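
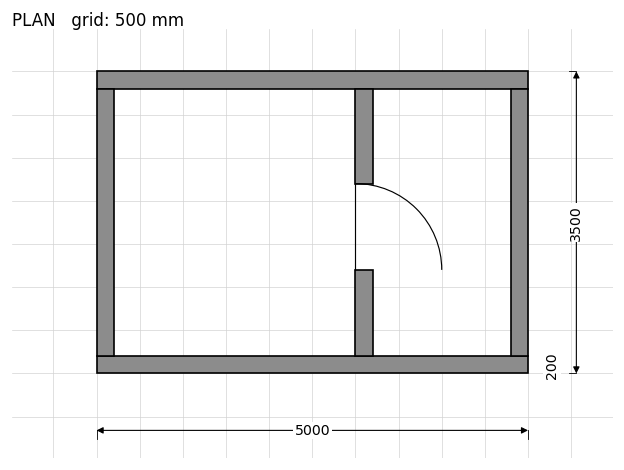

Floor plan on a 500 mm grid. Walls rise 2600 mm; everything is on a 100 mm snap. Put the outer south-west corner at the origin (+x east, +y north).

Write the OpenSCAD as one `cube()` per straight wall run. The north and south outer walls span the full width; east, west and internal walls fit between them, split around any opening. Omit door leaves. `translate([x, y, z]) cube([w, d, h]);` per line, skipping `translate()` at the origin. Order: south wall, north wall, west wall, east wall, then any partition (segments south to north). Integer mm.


cube([5000, 200, 2600]);
translate([0, 3300, 0]) cube([5000, 200, 2600]);
translate([0, 200, 0]) cube([200, 3100, 2600]);
translate([4800, 200, 0]) cube([200, 3100, 2600]);
translate([3000, 200, 0]) cube([200, 1000, 2600]);
translate([3000, 2200, 0]) cube([200, 1100, 2600]);


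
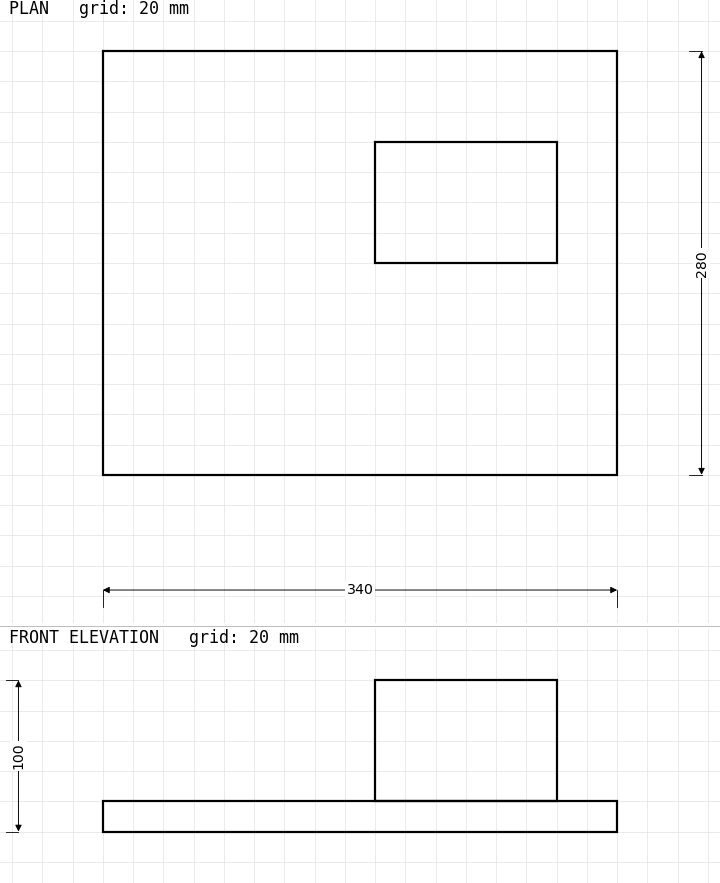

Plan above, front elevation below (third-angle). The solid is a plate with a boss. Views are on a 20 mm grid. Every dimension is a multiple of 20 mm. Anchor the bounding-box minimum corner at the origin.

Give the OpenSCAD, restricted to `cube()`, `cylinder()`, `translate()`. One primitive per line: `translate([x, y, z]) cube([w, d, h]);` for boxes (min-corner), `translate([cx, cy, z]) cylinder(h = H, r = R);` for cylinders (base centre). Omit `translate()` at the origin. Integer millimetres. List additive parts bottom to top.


cube([340, 280, 20]);
translate([180, 140, 20]) cube([120, 80, 80]);


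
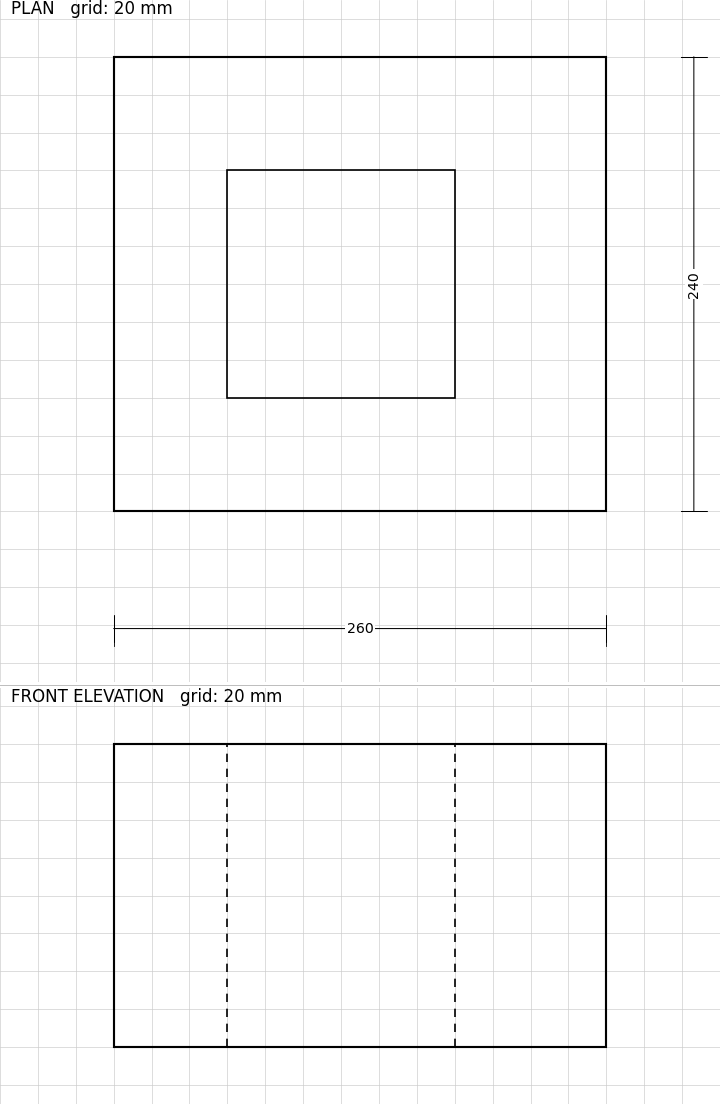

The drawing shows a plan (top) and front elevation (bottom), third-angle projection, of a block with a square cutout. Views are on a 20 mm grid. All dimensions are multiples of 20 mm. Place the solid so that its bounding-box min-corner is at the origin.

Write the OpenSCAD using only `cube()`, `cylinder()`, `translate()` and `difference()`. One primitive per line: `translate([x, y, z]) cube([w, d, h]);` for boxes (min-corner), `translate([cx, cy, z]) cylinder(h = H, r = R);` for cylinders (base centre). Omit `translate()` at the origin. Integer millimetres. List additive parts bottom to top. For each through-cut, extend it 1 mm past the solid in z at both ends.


difference() {
  cube([260, 240, 160]);
  translate([60, 60, -1]) cube([120, 120, 162]);
}


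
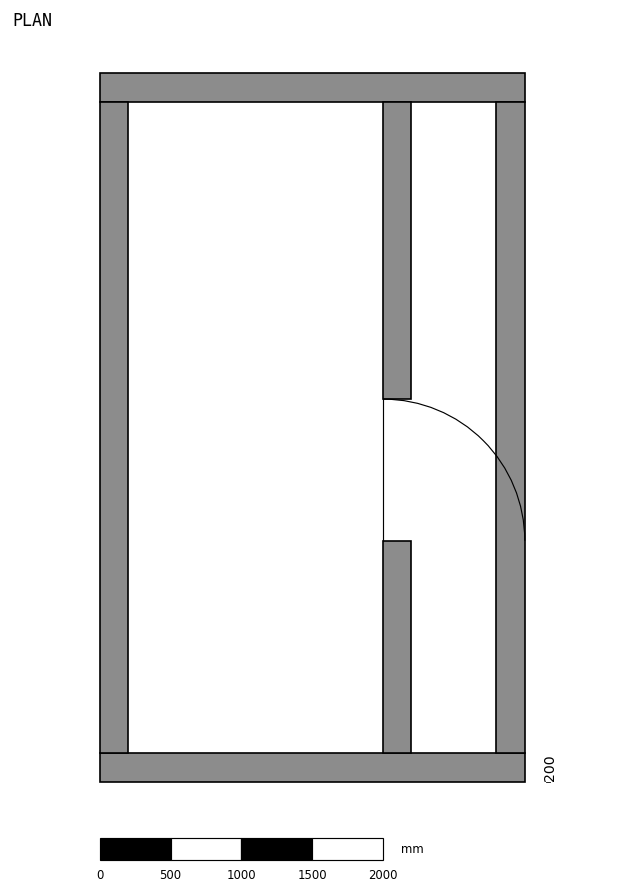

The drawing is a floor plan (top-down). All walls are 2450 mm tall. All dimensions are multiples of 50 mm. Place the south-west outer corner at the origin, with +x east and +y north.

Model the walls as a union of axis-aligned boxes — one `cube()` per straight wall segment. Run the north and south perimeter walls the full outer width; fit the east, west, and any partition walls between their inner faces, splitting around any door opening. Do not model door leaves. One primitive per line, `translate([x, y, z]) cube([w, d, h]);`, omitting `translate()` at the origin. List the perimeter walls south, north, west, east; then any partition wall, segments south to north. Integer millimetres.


cube([3000, 200, 2450]);
translate([0, 4800, 0]) cube([3000, 200, 2450]);
translate([0, 200, 0]) cube([200, 4600, 2450]);
translate([2800, 200, 0]) cube([200, 4600, 2450]);
translate([2000, 200, 0]) cube([200, 1500, 2450]);
translate([2000, 2700, 0]) cube([200, 2100, 2450]);


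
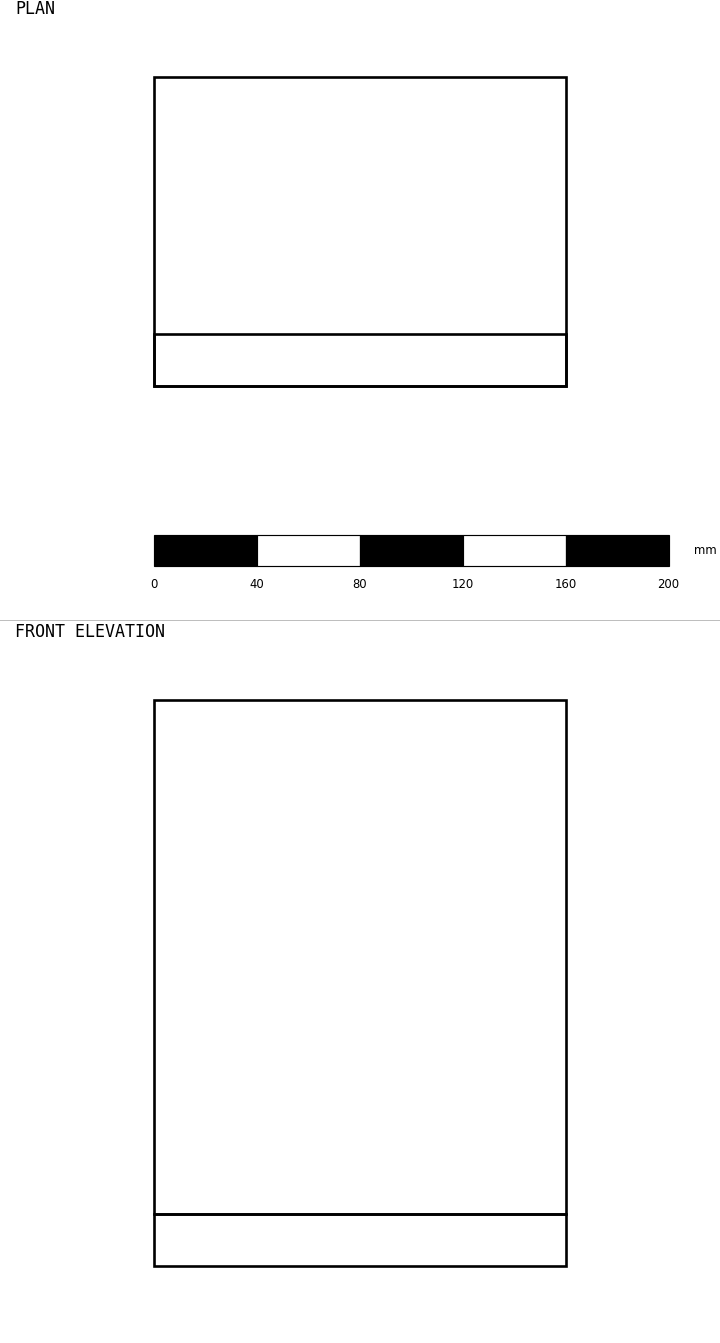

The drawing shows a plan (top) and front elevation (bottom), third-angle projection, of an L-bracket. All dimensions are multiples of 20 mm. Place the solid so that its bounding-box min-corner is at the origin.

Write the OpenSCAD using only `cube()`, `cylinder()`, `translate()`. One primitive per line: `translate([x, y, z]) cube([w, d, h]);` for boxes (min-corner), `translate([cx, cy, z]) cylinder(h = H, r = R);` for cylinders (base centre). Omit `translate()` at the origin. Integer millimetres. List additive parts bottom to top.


cube([160, 120, 20]);
translate([0, 0, 20]) cube([160, 20, 200]);


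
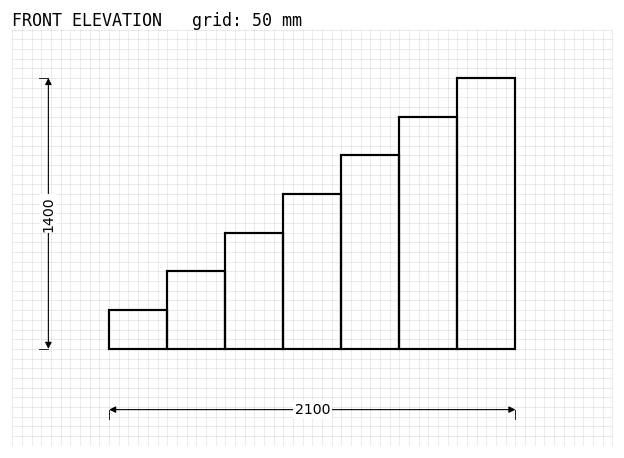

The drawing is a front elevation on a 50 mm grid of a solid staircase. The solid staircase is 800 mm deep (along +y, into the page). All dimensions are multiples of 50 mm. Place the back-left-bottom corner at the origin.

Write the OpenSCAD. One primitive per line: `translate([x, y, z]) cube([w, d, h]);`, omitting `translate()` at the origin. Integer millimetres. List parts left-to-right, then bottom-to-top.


cube([300, 800, 200]);
translate([300, 0, 0]) cube([300, 800, 400]);
translate([600, 0, 0]) cube([300, 800, 600]);
translate([900, 0, 0]) cube([300, 800, 800]);
translate([1200, 0, 0]) cube([300, 800, 1000]);
translate([1500, 0, 0]) cube([300, 800, 1200]);
translate([1800, 0, 0]) cube([300, 800, 1400]);


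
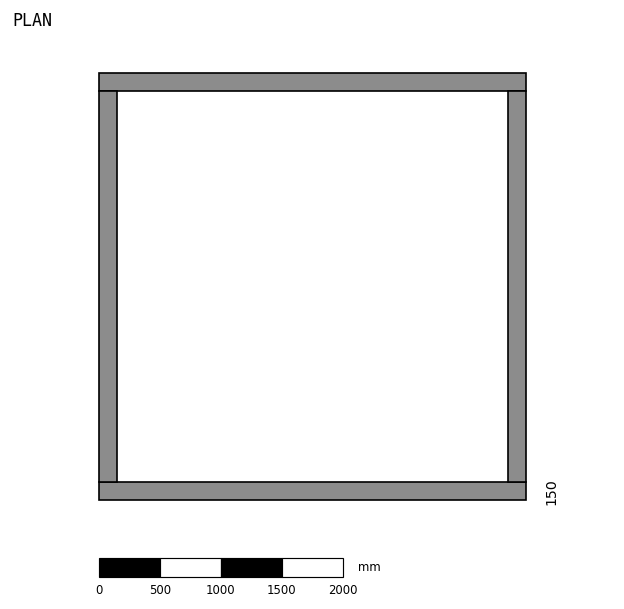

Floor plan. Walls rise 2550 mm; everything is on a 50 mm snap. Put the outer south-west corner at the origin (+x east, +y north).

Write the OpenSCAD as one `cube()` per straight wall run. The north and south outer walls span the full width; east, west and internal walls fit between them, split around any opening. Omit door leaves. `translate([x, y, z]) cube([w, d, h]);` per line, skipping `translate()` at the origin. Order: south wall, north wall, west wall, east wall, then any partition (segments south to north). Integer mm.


cube([3500, 150, 2550]);
translate([0, 3350, 0]) cube([3500, 150, 2550]);
translate([0, 150, 0]) cube([150, 3200, 2550]);
translate([3350, 150, 0]) cube([150, 3200, 2550]);


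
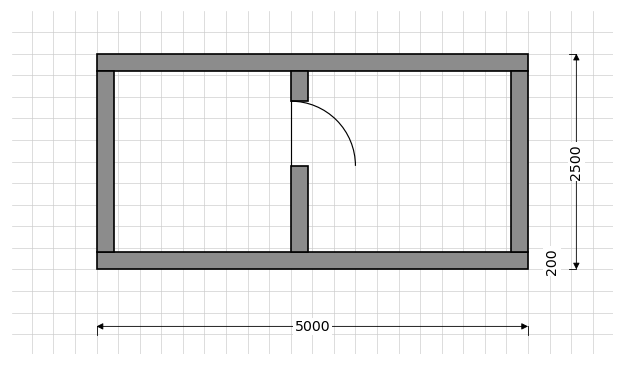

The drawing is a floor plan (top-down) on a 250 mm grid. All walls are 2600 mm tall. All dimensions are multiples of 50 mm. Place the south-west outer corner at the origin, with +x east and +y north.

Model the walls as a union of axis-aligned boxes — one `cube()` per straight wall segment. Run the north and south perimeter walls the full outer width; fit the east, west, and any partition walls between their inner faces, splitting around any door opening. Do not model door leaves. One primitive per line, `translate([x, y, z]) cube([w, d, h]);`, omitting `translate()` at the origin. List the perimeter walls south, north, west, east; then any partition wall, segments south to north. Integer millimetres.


cube([5000, 200, 2600]);
translate([0, 2300, 0]) cube([5000, 200, 2600]);
translate([0, 200, 0]) cube([200, 2100, 2600]);
translate([4800, 200, 0]) cube([200, 2100, 2600]);
translate([2250, 200, 0]) cube([200, 1000, 2600]);
translate([2250, 1950, 0]) cube([200, 350, 2600]);


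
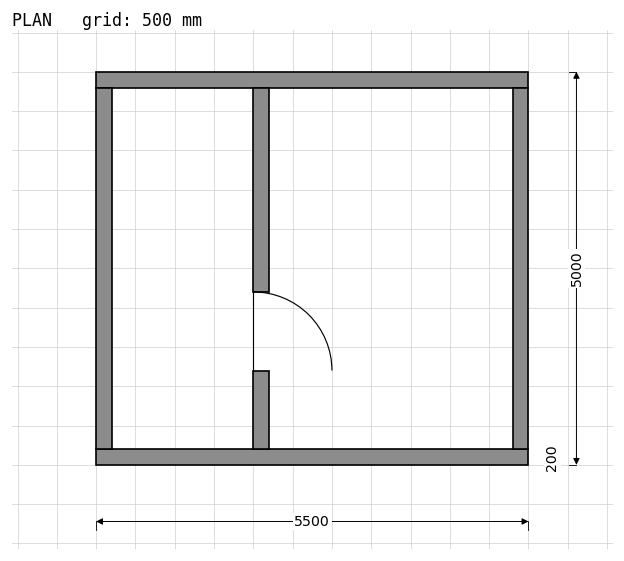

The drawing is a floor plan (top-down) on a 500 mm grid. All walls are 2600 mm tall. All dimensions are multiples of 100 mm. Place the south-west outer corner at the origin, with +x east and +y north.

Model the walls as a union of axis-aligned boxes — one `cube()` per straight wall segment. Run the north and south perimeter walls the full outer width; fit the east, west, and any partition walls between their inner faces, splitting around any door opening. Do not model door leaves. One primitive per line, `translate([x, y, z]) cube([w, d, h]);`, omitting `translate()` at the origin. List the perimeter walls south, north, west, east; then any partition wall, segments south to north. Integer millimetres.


cube([5500, 200, 2600]);
translate([0, 4800, 0]) cube([5500, 200, 2600]);
translate([0, 200, 0]) cube([200, 4600, 2600]);
translate([5300, 200, 0]) cube([200, 4600, 2600]);
translate([2000, 200, 0]) cube([200, 1000, 2600]);
translate([2000, 2200, 0]) cube([200, 2600, 2600]);


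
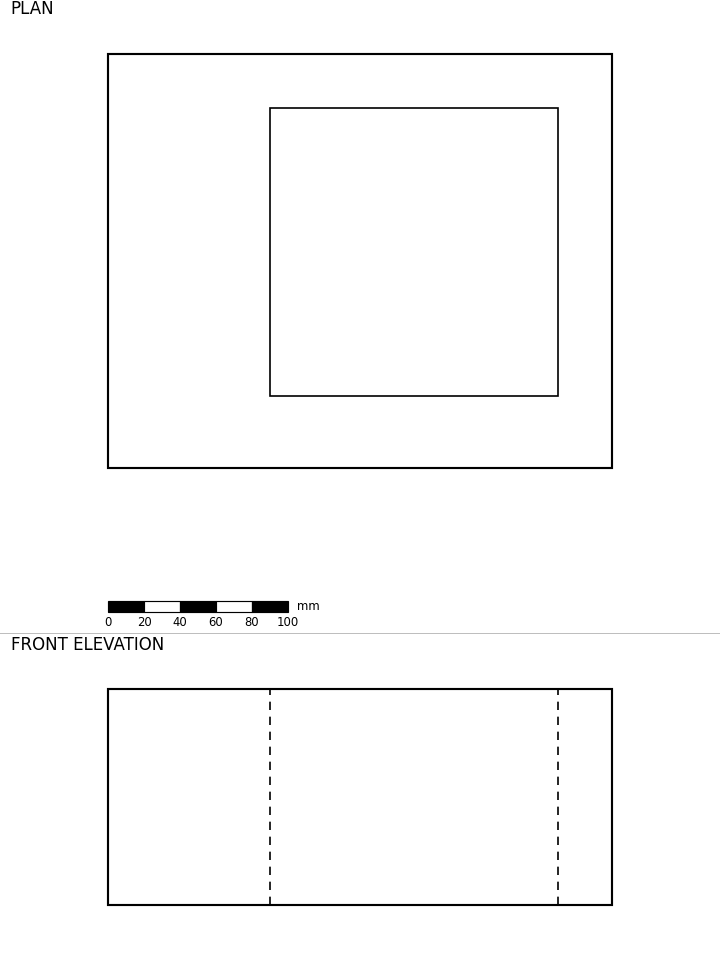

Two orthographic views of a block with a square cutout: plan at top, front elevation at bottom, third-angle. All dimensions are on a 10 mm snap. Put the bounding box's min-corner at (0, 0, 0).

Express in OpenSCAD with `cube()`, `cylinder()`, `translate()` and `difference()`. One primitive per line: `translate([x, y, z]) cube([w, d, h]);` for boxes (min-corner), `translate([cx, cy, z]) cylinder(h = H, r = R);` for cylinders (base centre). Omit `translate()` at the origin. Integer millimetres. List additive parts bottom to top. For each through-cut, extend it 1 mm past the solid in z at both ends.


difference() {
  cube([280, 230, 120]);
  translate([90, 40, -1]) cube([160, 160, 122]);
}


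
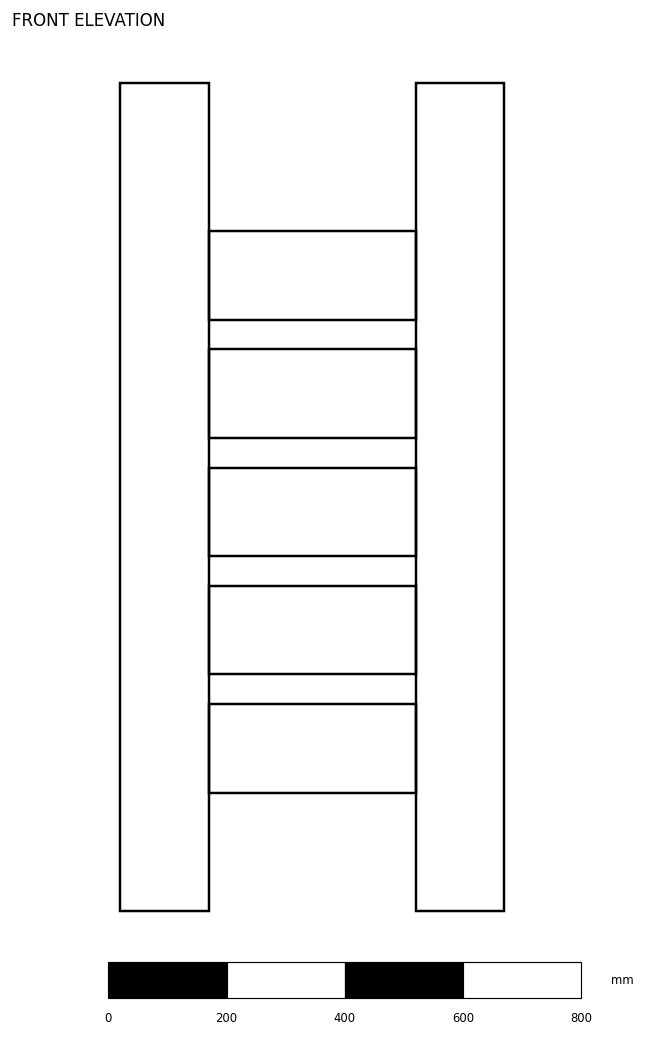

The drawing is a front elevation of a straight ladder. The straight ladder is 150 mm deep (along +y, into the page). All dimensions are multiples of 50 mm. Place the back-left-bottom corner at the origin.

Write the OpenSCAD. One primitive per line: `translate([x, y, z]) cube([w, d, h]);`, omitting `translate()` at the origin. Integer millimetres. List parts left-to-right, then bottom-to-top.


cube([150, 150, 1400]);
translate([150, 0, 200]) cube([350, 150, 150]);
translate([150, 0, 400]) cube([350, 150, 150]);
translate([150, 0, 600]) cube([350, 150, 150]);
translate([150, 0, 800]) cube([350, 150, 150]);
translate([150, 0, 1000]) cube([350, 150, 150]);
translate([500, 0, 0]) cube([150, 150, 1400]);


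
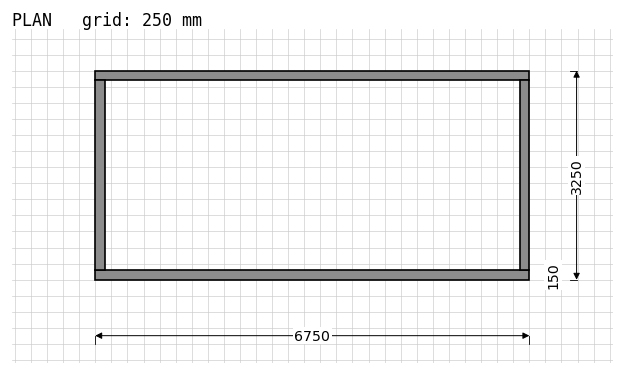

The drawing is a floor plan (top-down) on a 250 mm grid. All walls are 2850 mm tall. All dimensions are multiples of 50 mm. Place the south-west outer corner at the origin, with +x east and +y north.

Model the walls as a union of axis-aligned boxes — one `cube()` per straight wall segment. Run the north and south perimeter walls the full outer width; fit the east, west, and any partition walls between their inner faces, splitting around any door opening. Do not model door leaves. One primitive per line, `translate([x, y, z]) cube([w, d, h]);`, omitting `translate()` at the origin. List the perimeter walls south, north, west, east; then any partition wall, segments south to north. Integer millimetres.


cube([6750, 150, 2850]);
translate([0, 3100, 0]) cube([6750, 150, 2850]);
translate([0, 150, 0]) cube([150, 2950, 2850]);
translate([6600, 150, 0]) cube([150, 2950, 2850]);


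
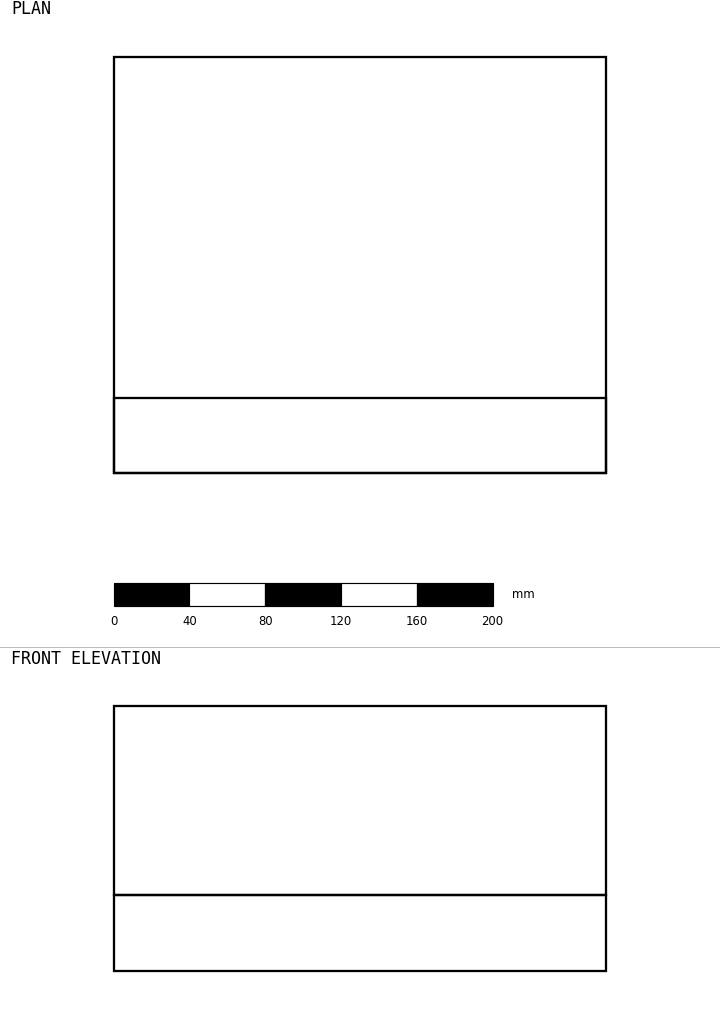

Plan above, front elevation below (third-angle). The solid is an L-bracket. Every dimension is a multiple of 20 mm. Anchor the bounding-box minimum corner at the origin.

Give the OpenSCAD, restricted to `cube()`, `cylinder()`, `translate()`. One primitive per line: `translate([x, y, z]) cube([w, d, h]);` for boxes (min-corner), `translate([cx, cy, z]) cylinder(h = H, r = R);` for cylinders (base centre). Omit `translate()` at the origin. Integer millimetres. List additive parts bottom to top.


cube([260, 220, 40]);
translate([0, 0, 40]) cube([260, 40, 100]);


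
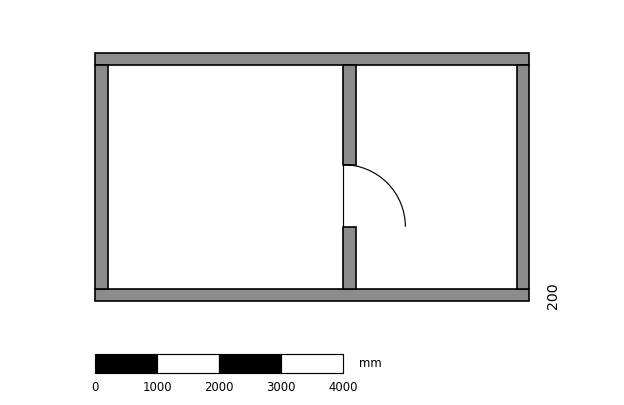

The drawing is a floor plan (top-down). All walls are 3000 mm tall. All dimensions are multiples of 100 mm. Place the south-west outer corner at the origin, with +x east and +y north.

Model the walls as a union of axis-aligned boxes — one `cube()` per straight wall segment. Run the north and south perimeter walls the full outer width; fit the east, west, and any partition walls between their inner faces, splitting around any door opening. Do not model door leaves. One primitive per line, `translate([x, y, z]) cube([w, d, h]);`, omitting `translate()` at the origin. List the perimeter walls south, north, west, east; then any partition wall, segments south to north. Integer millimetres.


cube([7000, 200, 3000]);
translate([0, 3800, 0]) cube([7000, 200, 3000]);
translate([0, 200, 0]) cube([200, 3600, 3000]);
translate([6800, 200, 0]) cube([200, 3600, 3000]);
translate([4000, 200, 0]) cube([200, 1000, 3000]);
translate([4000, 2200, 0]) cube([200, 1600, 3000]);


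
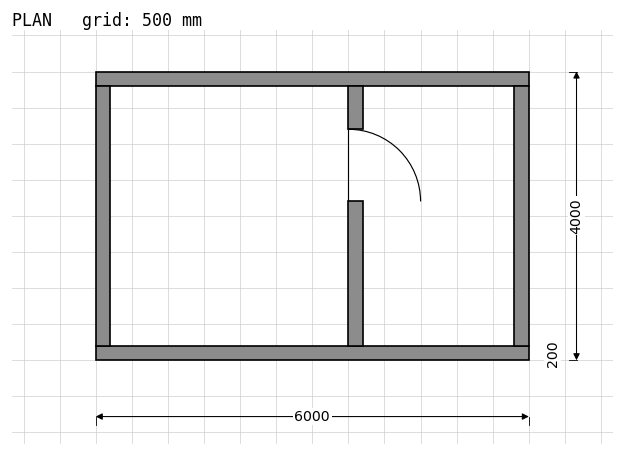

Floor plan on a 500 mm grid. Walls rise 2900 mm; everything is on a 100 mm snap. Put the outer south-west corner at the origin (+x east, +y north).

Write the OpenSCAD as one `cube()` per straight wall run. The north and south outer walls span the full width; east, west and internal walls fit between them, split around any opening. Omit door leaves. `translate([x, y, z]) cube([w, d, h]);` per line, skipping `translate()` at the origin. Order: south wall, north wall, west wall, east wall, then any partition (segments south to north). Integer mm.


cube([6000, 200, 2900]);
translate([0, 3800, 0]) cube([6000, 200, 2900]);
translate([0, 200, 0]) cube([200, 3600, 2900]);
translate([5800, 200, 0]) cube([200, 3600, 2900]);
translate([3500, 200, 0]) cube([200, 2000, 2900]);
translate([3500, 3200, 0]) cube([200, 600, 2900]);


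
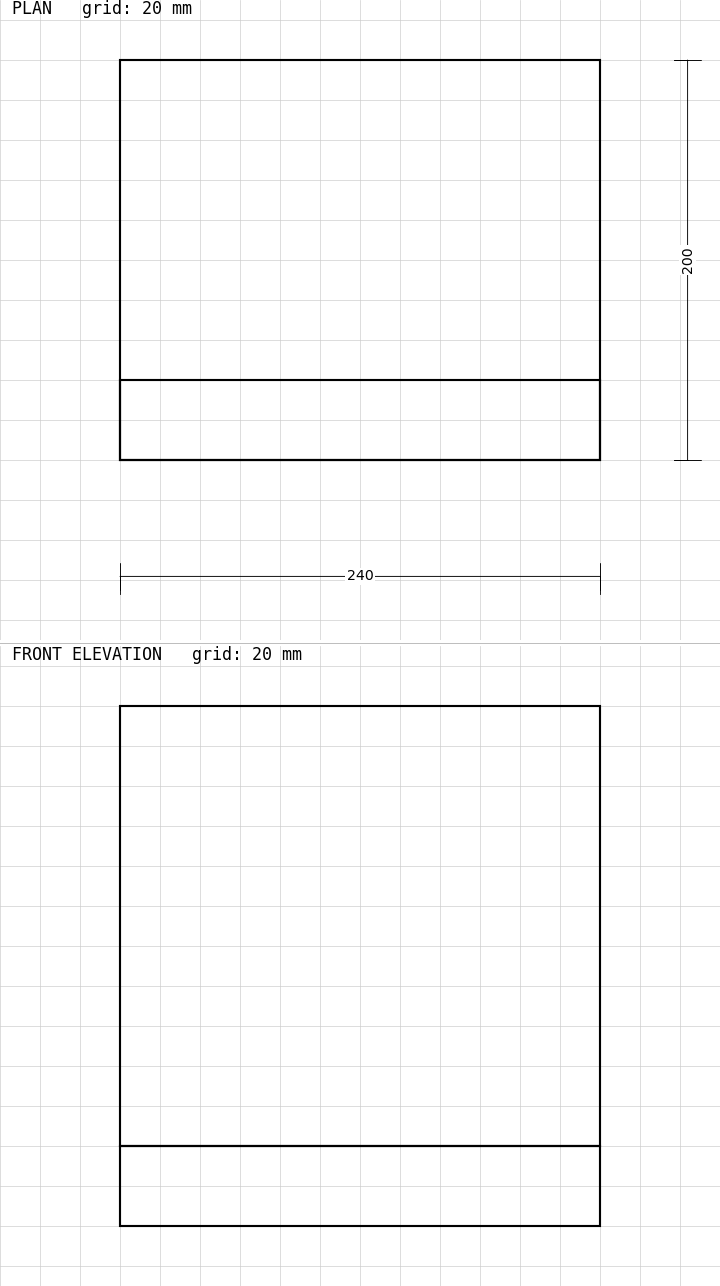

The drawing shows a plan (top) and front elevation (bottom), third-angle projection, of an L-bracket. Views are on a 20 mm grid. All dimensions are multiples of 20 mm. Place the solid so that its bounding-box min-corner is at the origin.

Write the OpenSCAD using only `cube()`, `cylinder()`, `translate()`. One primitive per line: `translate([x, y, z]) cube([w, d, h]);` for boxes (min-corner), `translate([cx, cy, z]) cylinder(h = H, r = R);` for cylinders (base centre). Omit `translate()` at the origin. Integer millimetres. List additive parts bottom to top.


cube([240, 200, 40]);
translate([0, 0, 40]) cube([240, 40, 220]);


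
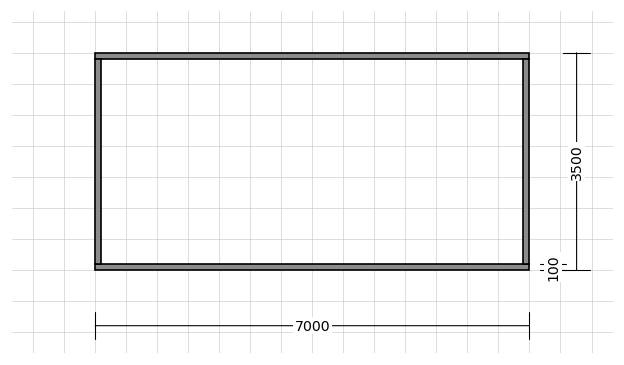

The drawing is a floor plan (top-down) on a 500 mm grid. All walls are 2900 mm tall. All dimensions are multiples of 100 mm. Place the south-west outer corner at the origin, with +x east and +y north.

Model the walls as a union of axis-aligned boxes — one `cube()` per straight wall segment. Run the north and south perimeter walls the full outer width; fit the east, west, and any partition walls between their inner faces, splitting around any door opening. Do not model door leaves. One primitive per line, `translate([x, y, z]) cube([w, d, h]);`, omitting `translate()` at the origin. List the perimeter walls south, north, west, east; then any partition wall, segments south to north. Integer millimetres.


cube([7000, 100, 2900]);
translate([0, 3400, 0]) cube([7000, 100, 2900]);
translate([0, 100, 0]) cube([100, 3300, 2900]);
translate([6900, 100, 0]) cube([100, 3300, 2900]);


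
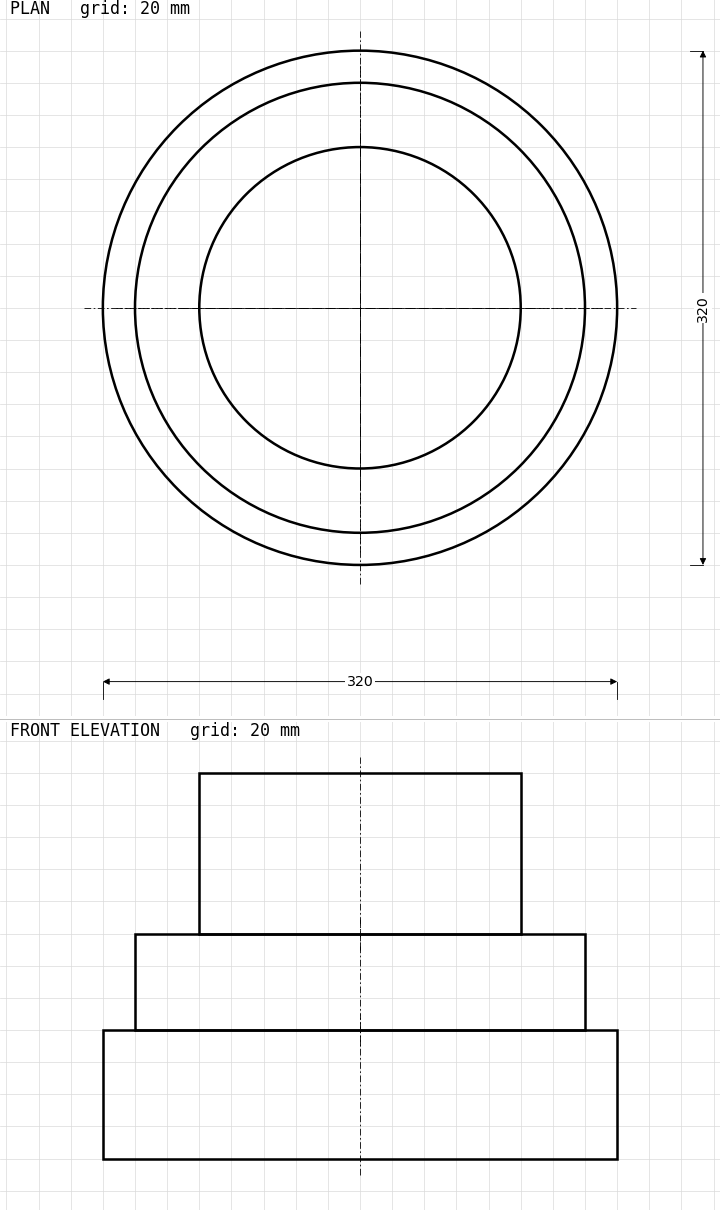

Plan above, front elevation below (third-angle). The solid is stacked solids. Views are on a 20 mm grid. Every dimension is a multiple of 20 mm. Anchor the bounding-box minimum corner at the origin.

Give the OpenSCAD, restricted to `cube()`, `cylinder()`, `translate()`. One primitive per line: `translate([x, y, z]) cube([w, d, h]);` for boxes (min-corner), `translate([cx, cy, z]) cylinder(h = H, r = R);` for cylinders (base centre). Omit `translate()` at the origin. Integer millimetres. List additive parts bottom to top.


translate([160, 160, 0]) cylinder(h = 80, r = 160);
translate([160, 160, 80]) cylinder(h = 60, r = 140);
translate([160, 160, 140]) cylinder(h = 100, r = 100);


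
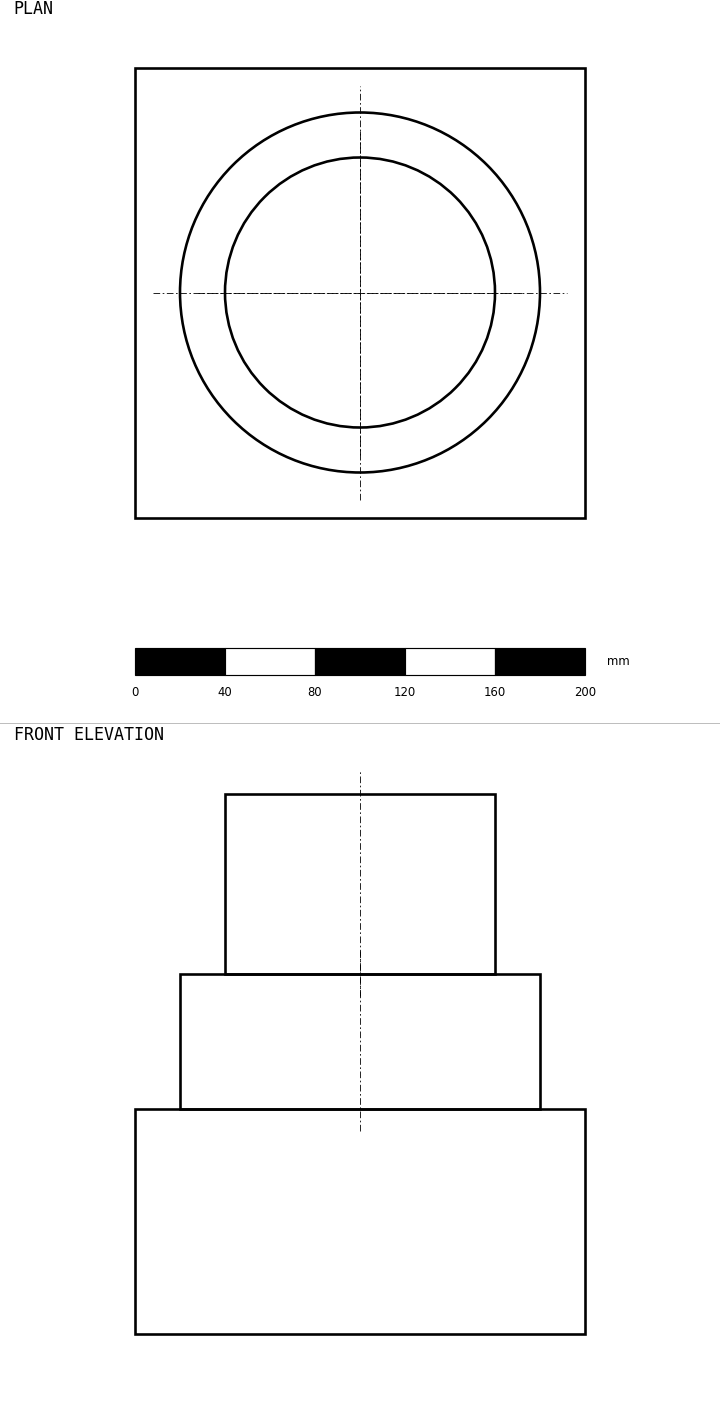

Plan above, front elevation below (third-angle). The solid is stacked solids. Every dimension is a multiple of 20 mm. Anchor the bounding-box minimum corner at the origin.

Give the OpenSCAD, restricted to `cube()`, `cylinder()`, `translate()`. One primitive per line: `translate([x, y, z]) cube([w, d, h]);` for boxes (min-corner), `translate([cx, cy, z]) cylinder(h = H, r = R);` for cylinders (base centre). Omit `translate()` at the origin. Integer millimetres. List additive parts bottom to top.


cube([200, 200, 100]);
translate([100, 100, 100]) cylinder(h = 60, r = 80);
translate([100, 100, 160]) cylinder(h = 80, r = 60);


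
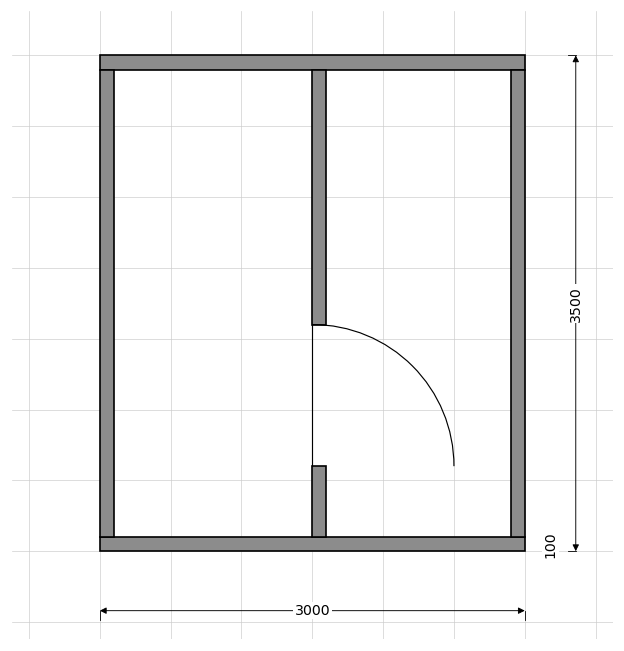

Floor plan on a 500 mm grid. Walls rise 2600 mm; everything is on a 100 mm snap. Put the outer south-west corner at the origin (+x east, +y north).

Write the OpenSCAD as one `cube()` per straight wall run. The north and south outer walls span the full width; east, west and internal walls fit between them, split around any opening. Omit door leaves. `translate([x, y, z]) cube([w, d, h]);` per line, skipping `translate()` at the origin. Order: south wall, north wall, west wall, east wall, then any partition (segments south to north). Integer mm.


cube([3000, 100, 2600]);
translate([0, 3400, 0]) cube([3000, 100, 2600]);
translate([0, 100, 0]) cube([100, 3300, 2600]);
translate([2900, 100, 0]) cube([100, 3300, 2600]);
translate([1500, 100, 0]) cube([100, 500, 2600]);
translate([1500, 1600, 0]) cube([100, 1800, 2600]);


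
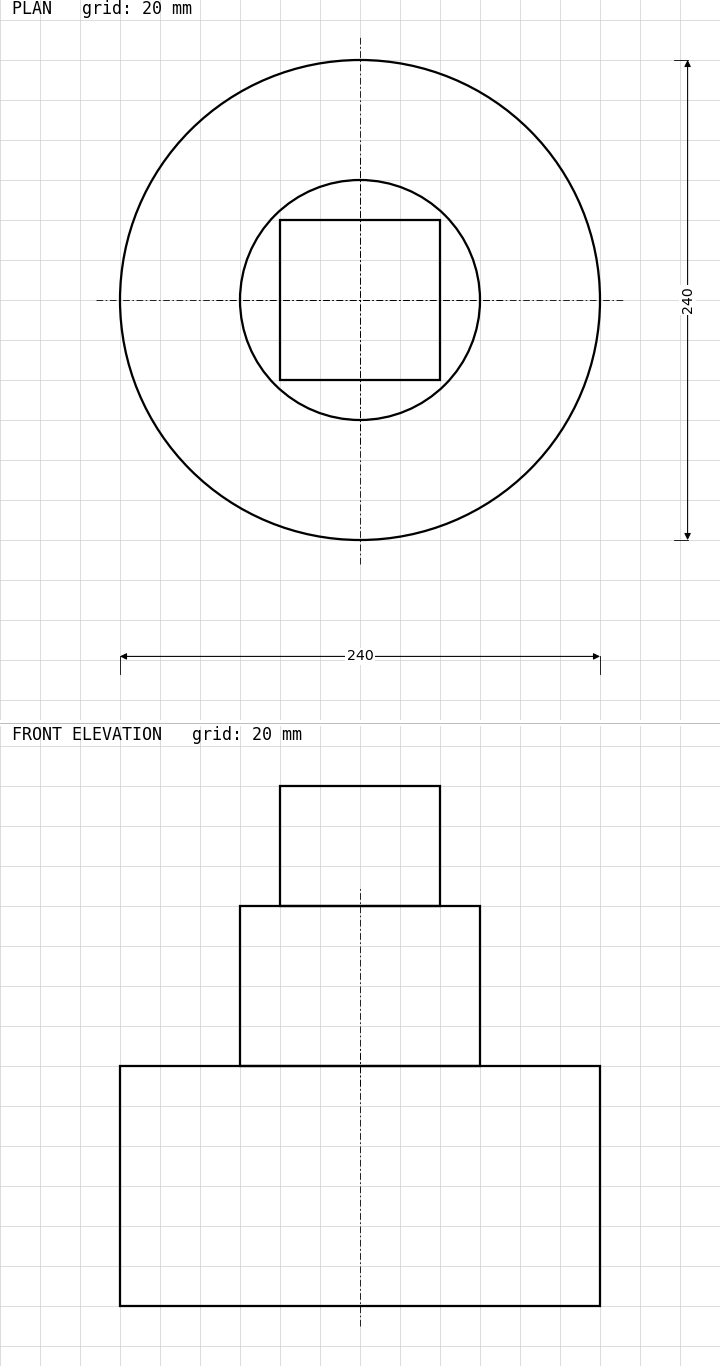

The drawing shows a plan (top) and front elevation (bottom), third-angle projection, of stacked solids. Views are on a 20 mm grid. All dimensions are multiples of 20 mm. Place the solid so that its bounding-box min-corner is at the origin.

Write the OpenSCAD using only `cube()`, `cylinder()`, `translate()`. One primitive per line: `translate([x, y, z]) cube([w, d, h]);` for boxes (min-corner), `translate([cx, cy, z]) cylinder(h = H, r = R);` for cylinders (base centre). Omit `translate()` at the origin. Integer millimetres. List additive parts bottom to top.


translate([120, 120, 0]) cylinder(h = 120, r = 120);
translate([120, 120, 120]) cylinder(h = 80, r = 60);
translate([80, 80, 200]) cube([80, 80, 60]);


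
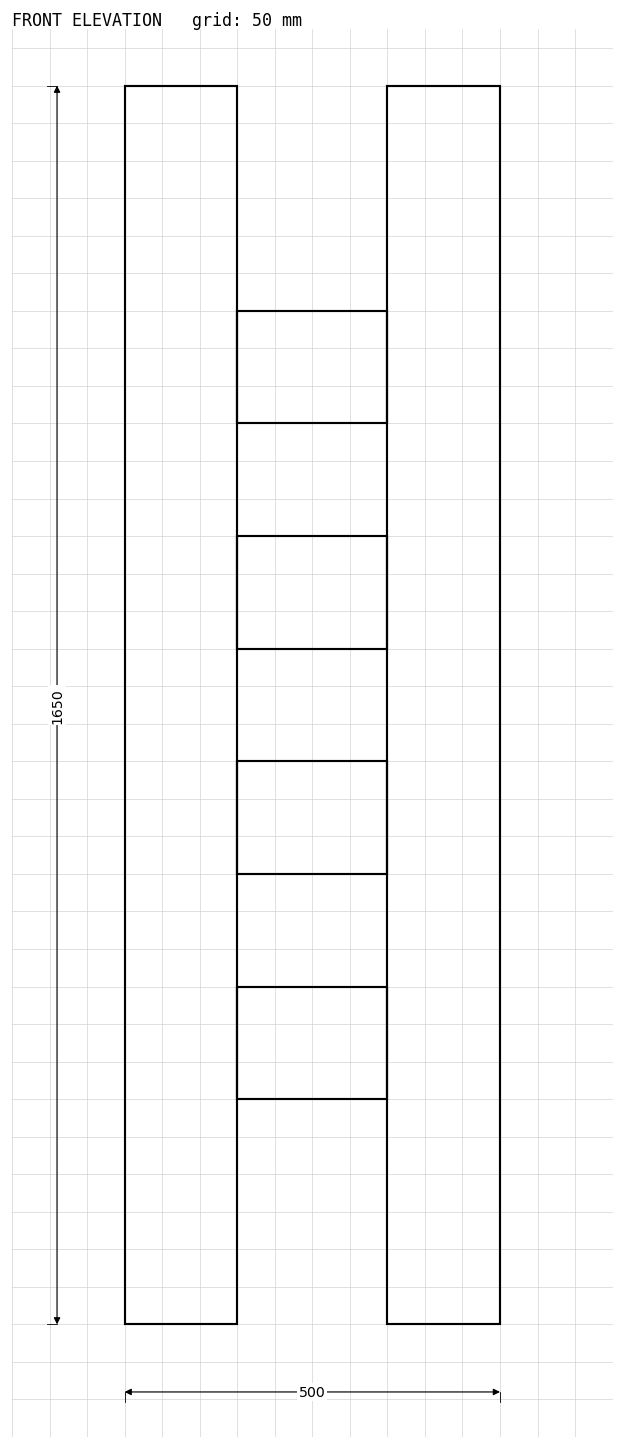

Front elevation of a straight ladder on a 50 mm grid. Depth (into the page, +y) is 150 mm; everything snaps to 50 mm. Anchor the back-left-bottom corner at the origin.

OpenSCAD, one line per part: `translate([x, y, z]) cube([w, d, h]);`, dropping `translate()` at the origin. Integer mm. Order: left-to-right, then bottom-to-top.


cube([150, 150, 1650]);
translate([150, 0, 300]) cube([200, 150, 150]);
translate([150, 0, 600]) cube([200, 150, 150]);
translate([150, 0, 900]) cube([200, 150, 150]);
translate([150, 0, 1200]) cube([200, 150, 150]);
translate([350, 0, 0]) cube([150, 150, 1650]);


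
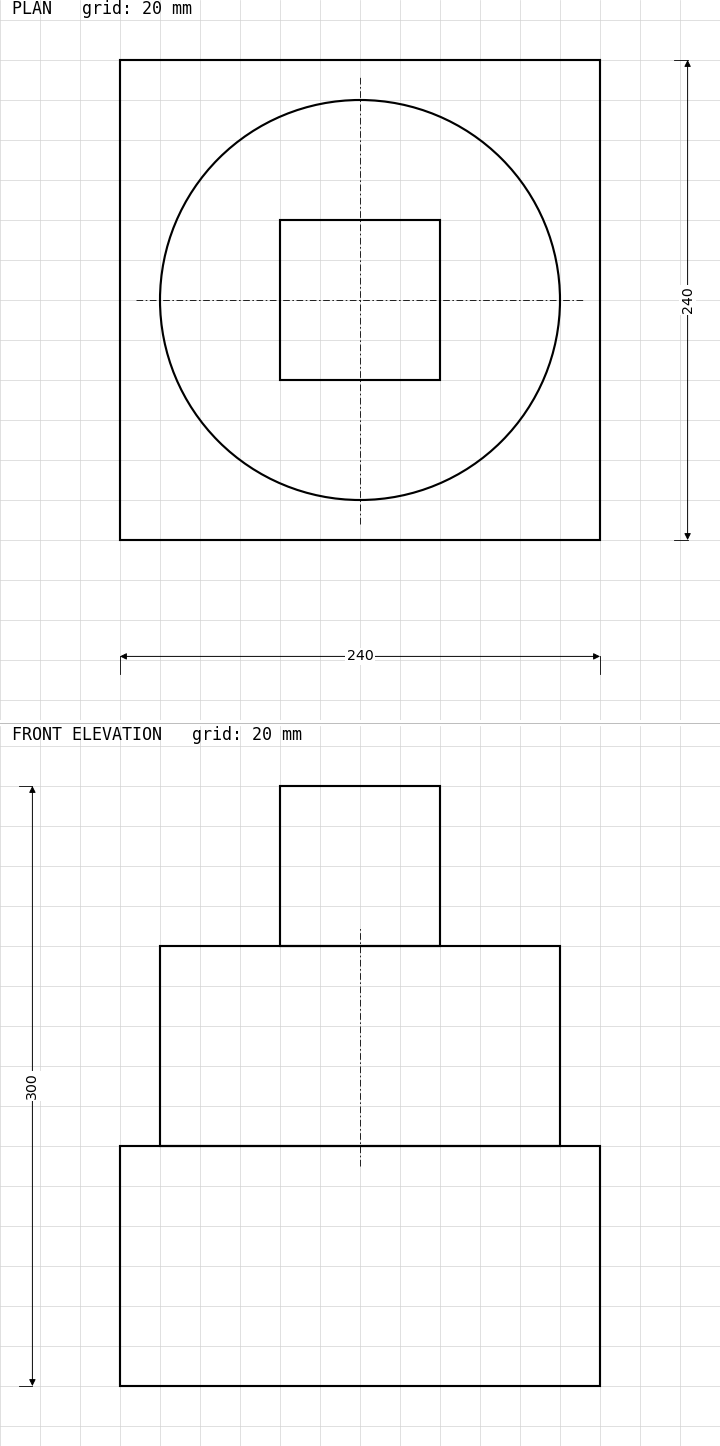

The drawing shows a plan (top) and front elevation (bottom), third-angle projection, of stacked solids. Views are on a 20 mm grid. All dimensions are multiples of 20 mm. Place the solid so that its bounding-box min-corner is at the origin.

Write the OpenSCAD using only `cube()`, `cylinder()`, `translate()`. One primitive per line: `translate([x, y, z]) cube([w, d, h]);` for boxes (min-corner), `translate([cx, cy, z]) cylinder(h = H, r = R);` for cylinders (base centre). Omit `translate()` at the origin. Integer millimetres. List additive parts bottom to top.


cube([240, 240, 120]);
translate([120, 120, 120]) cylinder(h = 100, r = 100);
translate([80, 80, 220]) cube([80, 80, 80]);


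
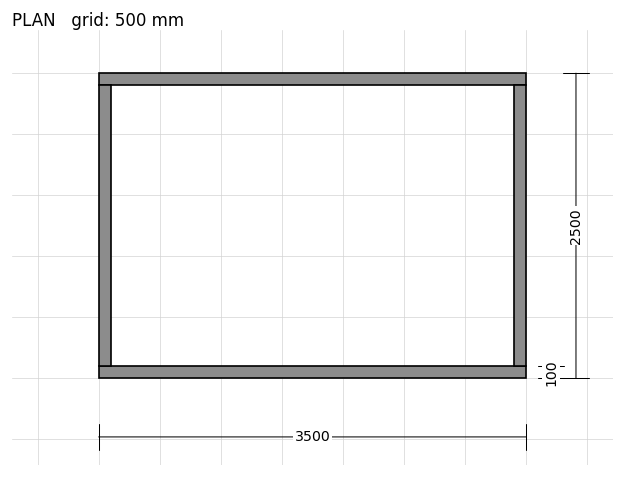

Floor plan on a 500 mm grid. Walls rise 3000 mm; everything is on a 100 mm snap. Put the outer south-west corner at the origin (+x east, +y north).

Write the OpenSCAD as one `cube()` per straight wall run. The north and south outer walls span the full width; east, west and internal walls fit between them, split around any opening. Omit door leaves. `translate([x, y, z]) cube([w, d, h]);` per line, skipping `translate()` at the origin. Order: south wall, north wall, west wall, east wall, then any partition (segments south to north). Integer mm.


cube([3500, 100, 3000]);
translate([0, 2400, 0]) cube([3500, 100, 3000]);
translate([0, 100, 0]) cube([100, 2300, 3000]);
translate([3400, 100, 0]) cube([100, 2300, 3000]);


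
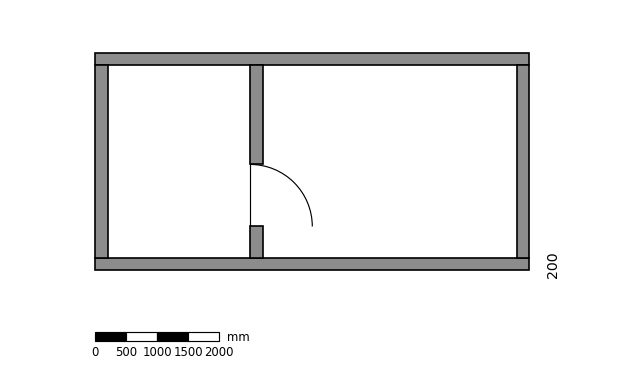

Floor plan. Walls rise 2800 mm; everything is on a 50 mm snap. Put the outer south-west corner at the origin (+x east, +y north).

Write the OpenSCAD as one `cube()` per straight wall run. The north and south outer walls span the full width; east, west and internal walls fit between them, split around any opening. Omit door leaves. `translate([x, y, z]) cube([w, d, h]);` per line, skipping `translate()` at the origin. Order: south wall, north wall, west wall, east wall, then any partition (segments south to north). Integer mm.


cube([7000, 200, 2800]);
translate([0, 3300, 0]) cube([7000, 200, 2800]);
translate([0, 200, 0]) cube([200, 3100, 2800]);
translate([6800, 200, 0]) cube([200, 3100, 2800]);
translate([2500, 200, 0]) cube([200, 500, 2800]);
translate([2500, 1700, 0]) cube([200, 1600, 2800]);


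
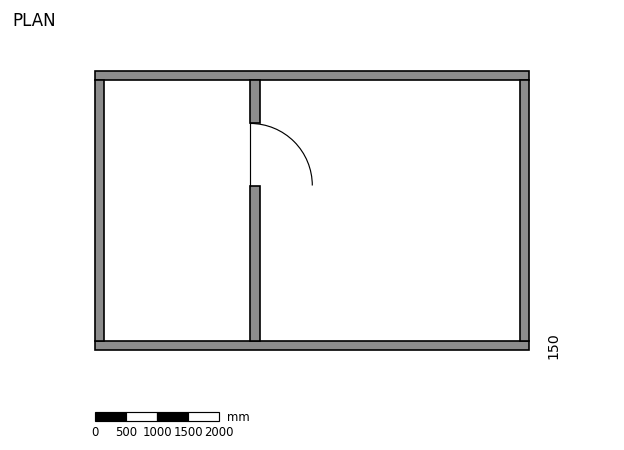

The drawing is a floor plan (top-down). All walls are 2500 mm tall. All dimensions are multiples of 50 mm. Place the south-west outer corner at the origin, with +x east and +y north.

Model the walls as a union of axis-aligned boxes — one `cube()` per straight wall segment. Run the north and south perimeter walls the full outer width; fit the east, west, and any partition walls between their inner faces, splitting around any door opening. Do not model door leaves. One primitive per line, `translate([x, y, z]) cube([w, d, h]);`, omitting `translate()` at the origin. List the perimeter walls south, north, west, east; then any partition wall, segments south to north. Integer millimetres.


cube([7000, 150, 2500]);
translate([0, 4350, 0]) cube([7000, 150, 2500]);
translate([0, 150, 0]) cube([150, 4200, 2500]);
translate([6850, 150, 0]) cube([150, 4200, 2500]);
translate([2500, 150, 0]) cube([150, 2500, 2500]);
translate([2500, 3650, 0]) cube([150, 700, 2500]);


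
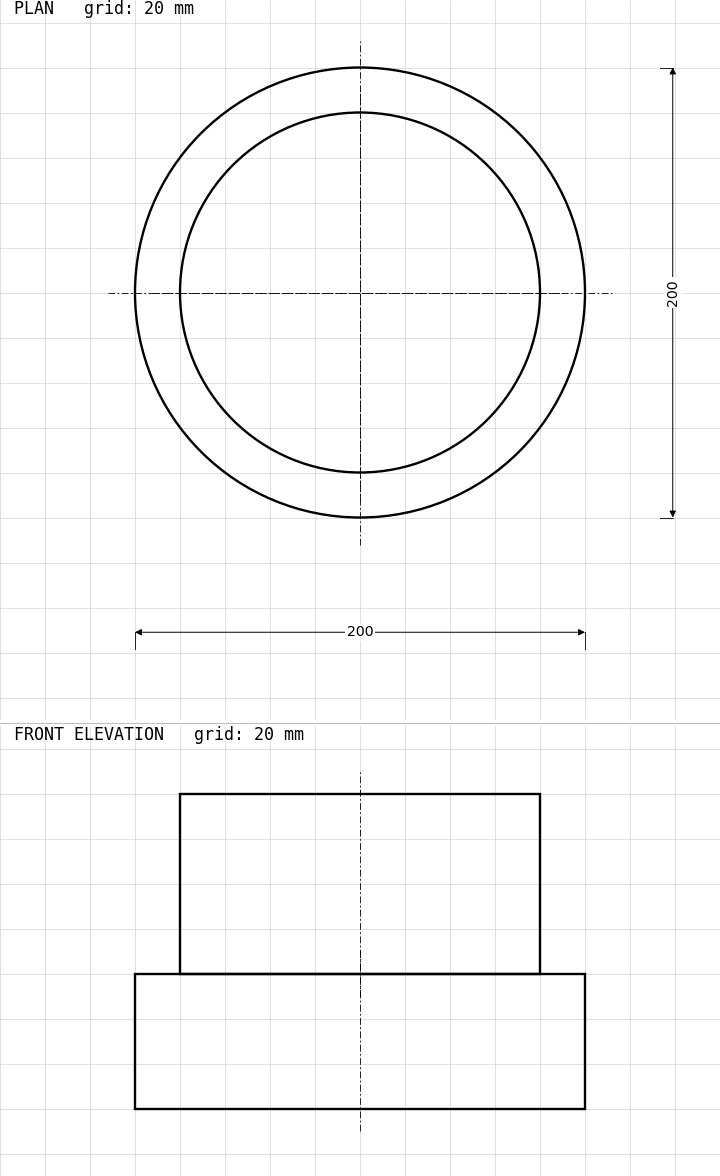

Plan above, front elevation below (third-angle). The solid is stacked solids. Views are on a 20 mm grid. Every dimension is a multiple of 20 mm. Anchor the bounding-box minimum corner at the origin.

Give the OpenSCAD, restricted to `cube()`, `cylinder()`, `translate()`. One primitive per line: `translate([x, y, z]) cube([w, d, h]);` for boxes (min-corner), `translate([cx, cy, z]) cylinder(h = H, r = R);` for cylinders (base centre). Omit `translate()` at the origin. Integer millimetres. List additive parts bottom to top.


translate([100, 100, 0]) cylinder(h = 60, r = 100);
translate([100, 100, 60]) cylinder(h = 80, r = 80);


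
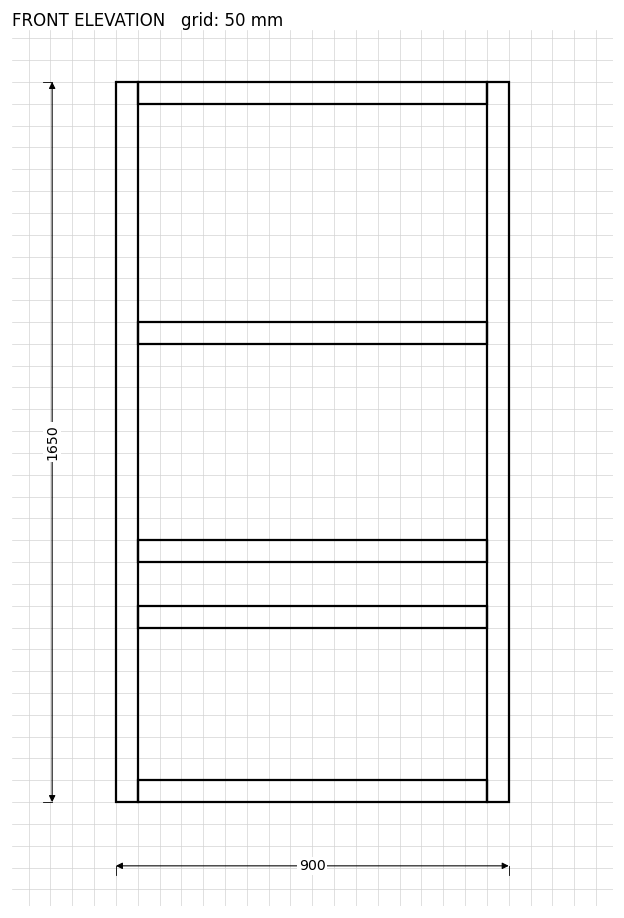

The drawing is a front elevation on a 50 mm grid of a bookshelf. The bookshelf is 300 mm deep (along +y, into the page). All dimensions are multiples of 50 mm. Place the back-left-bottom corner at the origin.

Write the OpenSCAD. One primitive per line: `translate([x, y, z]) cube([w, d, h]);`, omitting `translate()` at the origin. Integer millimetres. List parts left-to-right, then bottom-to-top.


cube([50, 300, 1650]);
translate([50, 0, 0]) cube([800, 300, 50]);
translate([50, 0, 400]) cube([800, 300, 50]);
translate([50, 0, 550]) cube([800, 300, 50]);
translate([50, 0, 1050]) cube([800, 300, 50]);
translate([50, 0, 1600]) cube([800, 300, 50]);
translate([850, 0, 0]) cube([50, 300, 1650]);


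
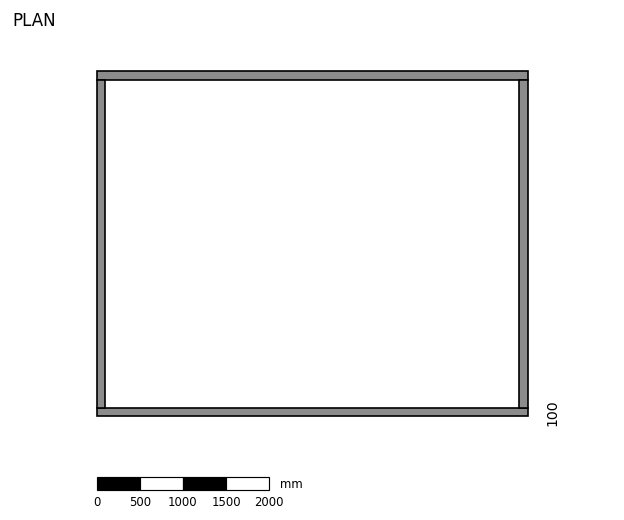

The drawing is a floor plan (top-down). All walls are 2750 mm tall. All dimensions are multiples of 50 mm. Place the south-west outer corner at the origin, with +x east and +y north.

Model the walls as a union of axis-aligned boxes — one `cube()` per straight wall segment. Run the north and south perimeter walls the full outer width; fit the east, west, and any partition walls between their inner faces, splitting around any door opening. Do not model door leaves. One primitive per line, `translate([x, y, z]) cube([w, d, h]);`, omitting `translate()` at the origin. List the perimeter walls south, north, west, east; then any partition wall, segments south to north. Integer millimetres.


cube([5000, 100, 2750]);
translate([0, 3900, 0]) cube([5000, 100, 2750]);
translate([0, 100, 0]) cube([100, 3800, 2750]);
translate([4900, 100, 0]) cube([100, 3800, 2750]);


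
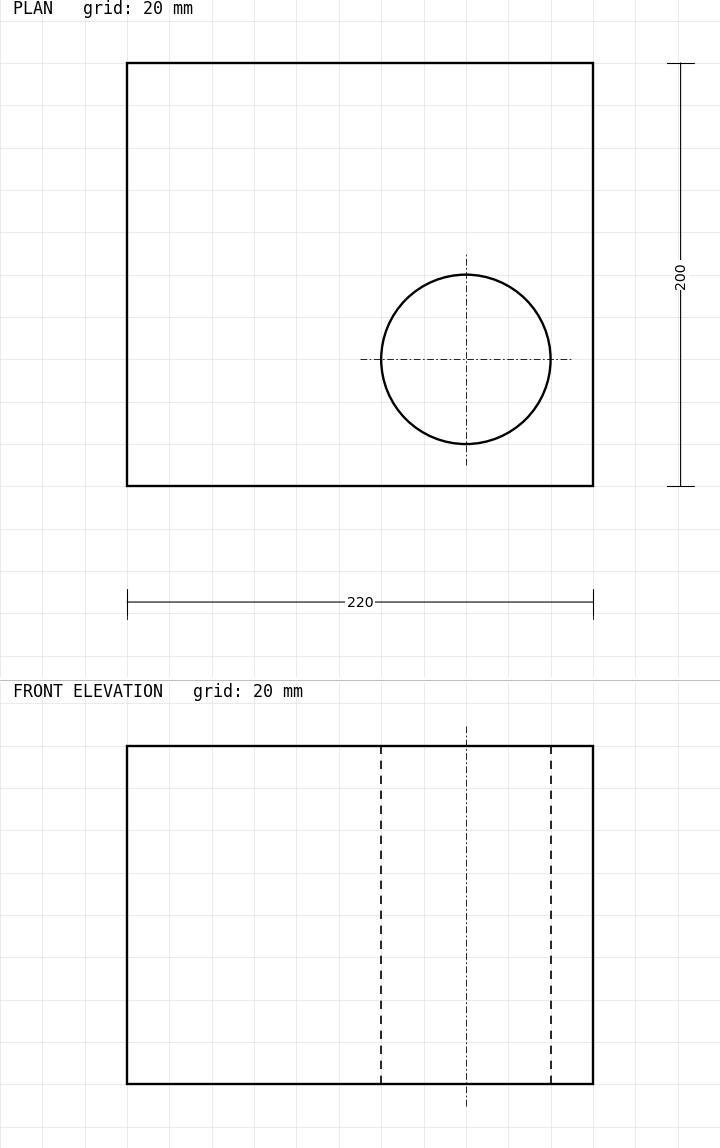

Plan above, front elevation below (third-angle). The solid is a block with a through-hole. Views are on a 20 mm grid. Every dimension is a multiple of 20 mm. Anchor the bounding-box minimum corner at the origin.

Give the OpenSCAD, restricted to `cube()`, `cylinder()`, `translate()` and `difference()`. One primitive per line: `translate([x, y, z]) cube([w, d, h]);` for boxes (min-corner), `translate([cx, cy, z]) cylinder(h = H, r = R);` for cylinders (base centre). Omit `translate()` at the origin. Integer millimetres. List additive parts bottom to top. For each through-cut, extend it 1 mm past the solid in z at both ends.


difference() {
  cube([220, 200, 160]);
  translate([160, 60, -1]) cylinder(h = 162, r = 40);
}


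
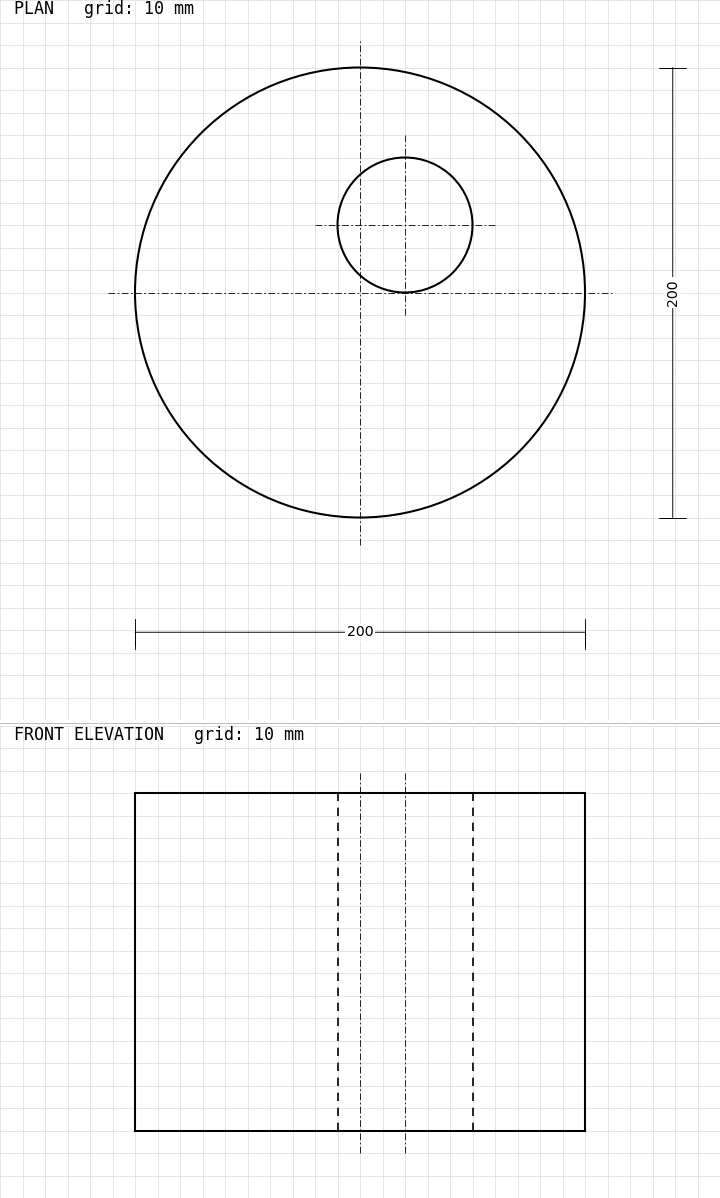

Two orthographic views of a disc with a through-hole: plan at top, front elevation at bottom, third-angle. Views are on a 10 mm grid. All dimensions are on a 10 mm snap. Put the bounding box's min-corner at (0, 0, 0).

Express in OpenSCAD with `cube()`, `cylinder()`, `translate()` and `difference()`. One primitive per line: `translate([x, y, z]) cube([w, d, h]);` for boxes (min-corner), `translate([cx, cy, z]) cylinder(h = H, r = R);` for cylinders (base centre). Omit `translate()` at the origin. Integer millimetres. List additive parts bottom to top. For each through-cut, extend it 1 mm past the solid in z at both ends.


difference() {
  translate([100, 100, 0]) cylinder(h = 150, r = 100);
  translate([120, 130, -1]) cylinder(h = 152, r = 30);
}


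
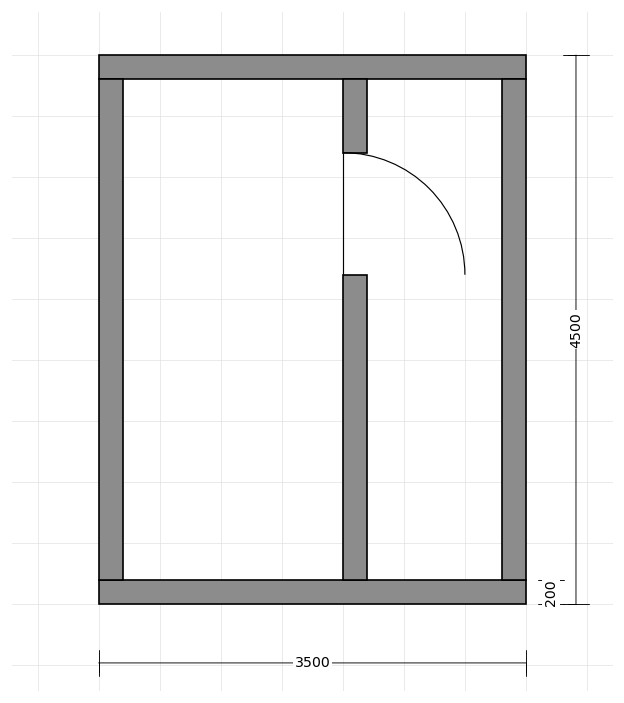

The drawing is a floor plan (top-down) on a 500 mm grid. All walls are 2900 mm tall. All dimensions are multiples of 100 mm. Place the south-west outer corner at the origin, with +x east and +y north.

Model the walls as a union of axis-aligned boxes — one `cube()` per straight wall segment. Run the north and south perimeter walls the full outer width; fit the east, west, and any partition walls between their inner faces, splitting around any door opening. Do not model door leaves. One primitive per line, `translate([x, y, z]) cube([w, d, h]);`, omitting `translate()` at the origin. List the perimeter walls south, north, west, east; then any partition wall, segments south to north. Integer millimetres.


cube([3500, 200, 2900]);
translate([0, 4300, 0]) cube([3500, 200, 2900]);
translate([0, 200, 0]) cube([200, 4100, 2900]);
translate([3300, 200, 0]) cube([200, 4100, 2900]);
translate([2000, 200, 0]) cube([200, 2500, 2900]);
translate([2000, 3700, 0]) cube([200, 600, 2900]);


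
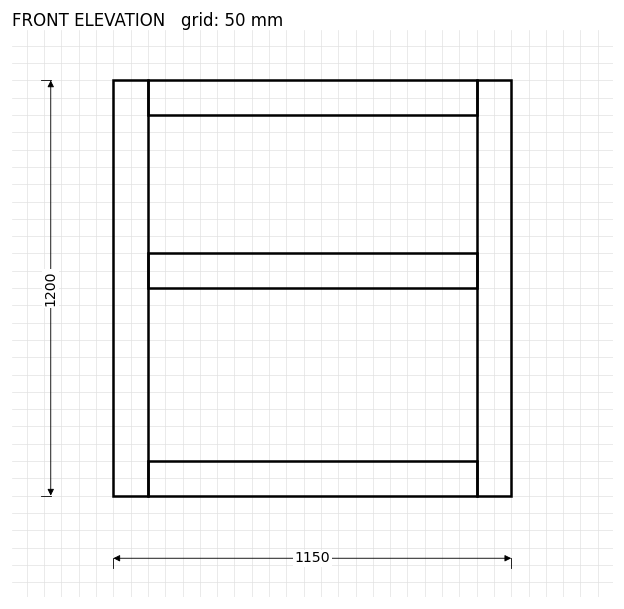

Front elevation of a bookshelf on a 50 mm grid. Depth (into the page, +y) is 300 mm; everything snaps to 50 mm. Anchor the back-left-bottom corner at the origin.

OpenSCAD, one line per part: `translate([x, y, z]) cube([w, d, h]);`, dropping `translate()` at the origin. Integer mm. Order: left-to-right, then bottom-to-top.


cube([100, 300, 1200]);
translate([100, 0, 0]) cube([950, 300, 100]);
translate([100, 0, 600]) cube([950, 300, 100]);
translate([100, 0, 1100]) cube([950, 300, 100]);
translate([1050, 0, 0]) cube([100, 300, 1200]);


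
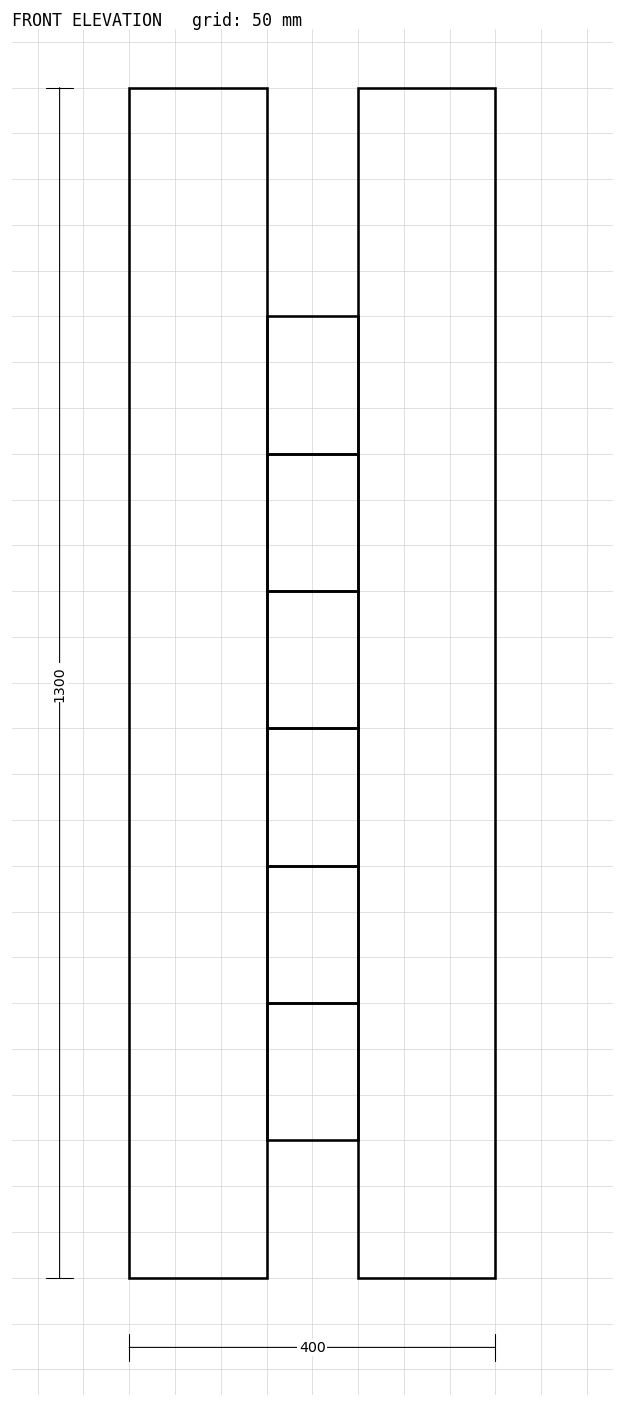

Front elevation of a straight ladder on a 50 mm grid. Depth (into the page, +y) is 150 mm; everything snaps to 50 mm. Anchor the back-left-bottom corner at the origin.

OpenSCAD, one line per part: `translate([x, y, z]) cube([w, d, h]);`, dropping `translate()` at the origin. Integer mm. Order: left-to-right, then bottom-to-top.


cube([150, 150, 1300]);
translate([150, 0, 150]) cube([100, 150, 150]);
translate([150, 0, 300]) cube([100, 150, 150]);
translate([150, 0, 450]) cube([100, 150, 150]);
translate([150, 0, 600]) cube([100, 150, 150]);
translate([150, 0, 750]) cube([100, 150, 150]);
translate([150, 0, 900]) cube([100, 150, 150]);
translate([250, 0, 0]) cube([150, 150, 1300]);


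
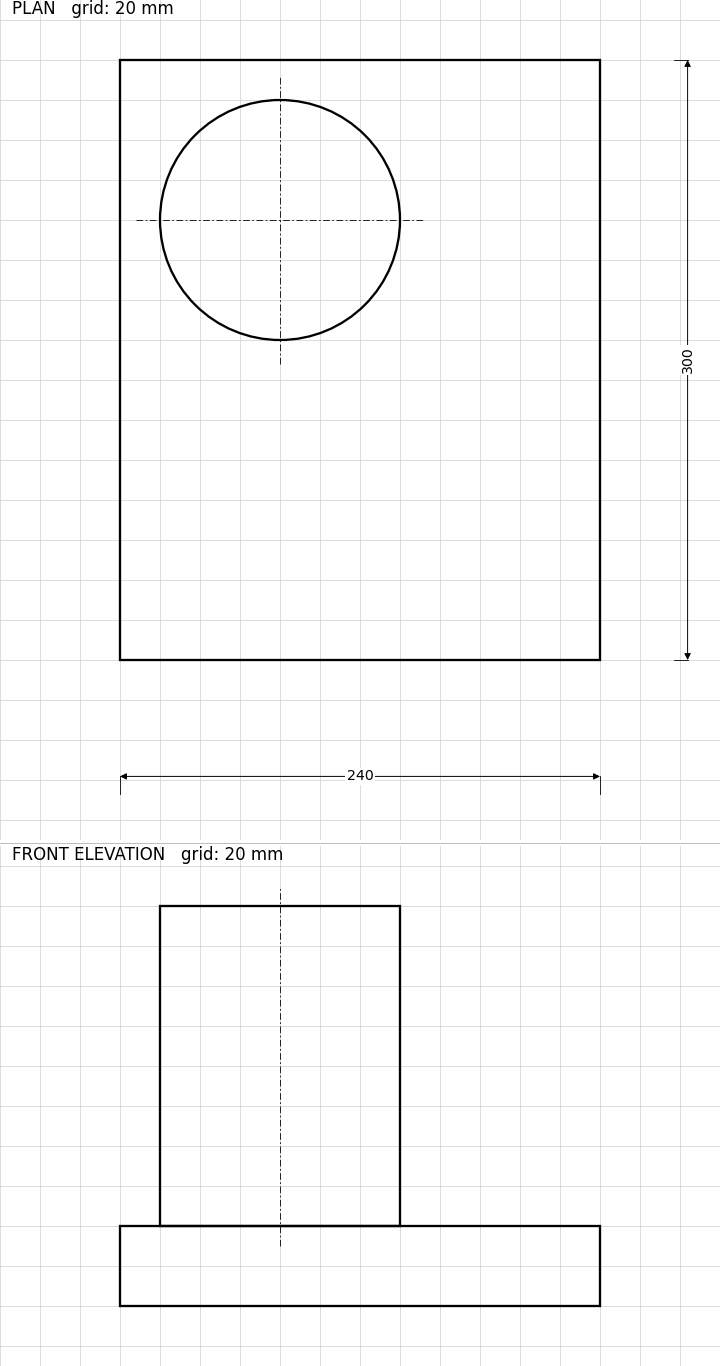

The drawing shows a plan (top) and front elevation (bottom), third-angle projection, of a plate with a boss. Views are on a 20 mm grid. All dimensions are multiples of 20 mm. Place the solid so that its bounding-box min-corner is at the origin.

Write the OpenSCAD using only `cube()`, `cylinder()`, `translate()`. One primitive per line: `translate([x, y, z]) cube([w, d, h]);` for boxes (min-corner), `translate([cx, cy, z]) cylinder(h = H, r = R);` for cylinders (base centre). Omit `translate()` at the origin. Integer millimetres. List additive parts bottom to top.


cube([240, 300, 40]);
translate([80, 220, 40]) cylinder(h = 160, r = 60);


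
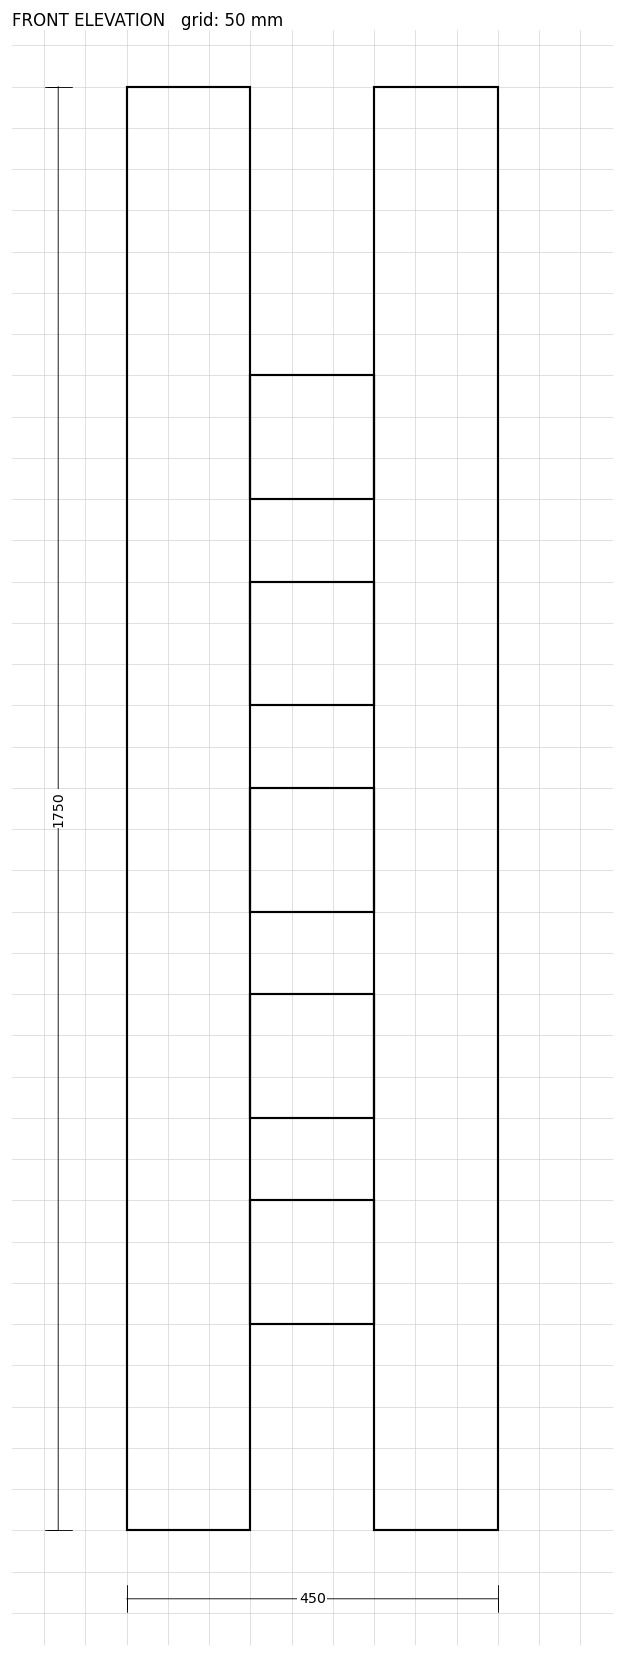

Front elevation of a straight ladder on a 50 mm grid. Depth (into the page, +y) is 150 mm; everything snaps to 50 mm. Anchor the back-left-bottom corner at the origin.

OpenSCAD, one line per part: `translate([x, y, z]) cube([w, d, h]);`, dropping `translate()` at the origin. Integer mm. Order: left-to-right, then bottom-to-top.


cube([150, 150, 1750]);
translate([150, 0, 250]) cube([150, 150, 150]);
translate([150, 0, 500]) cube([150, 150, 150]);
translate([150, 0, 750]) cube([150, 150, 150]);
translate([150, 0, 1000]) cube([150, 150, 150]);
translate([150, 0, 1250]) cube([150, 150, 150]);
translate([300, 0, 0]) cube([150, 150, 1750]);
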